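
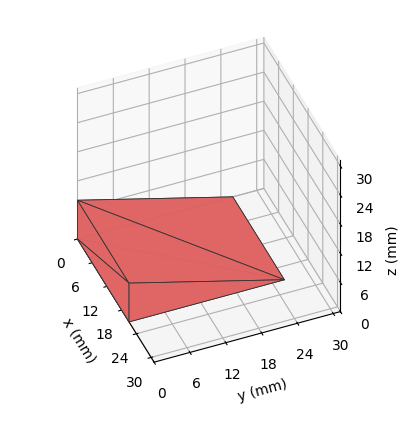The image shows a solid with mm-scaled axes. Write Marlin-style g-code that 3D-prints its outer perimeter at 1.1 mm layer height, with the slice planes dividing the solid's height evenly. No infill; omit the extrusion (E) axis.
Reading the render: the shape is a wedge (ramp): 21 × 26 mm base, rising to 8 mm along the y=0 edge and sloping linearly to z=0 at y=26 (dimensions read to the nearest mm from the axis ticks). For the g-code, the solid's height is divided into equal slices at the stated Δz and each level perimeter traced with G1 moves after a G0 lift.

; perimeter-only toolpath
G21 ; units = mm
G90 ; absolute positioning
G28 ; home
; layer 1
G0 Z1.1
G0 X0.0 Y0.0
G1 X21.0 Y0.0
G1 X21.0 Y22.3
G1 X0.0 Y22.3
G1 X0.0 Y0.0
; layer 2
G0 Z2.3
G0 X0.0 Y0.0
G1 X21.0 Y0.0
G1 X21.0 Y18.6
G1 X0.0 Y18.6
G1 X0.0 Y0.0
; layer 3
G0 Z3.4
G0 X0.0 Y0.0
G1 X21.0 Y0.0
G1 X21.0 Y14.9
G1 X0.0 Y14.9
G1 X0.0 Y0.0
; layer 4
G0 Z4.6
G0 X0.0 Y0.0
G1 X21.0 Y0.0
G1 X21.0 Y11.1
G1 X0.0 Y11.1
G1 X0.0 Y0.0
; layer 5
G0 Z5.7
G0 X0.0 Y0.0
G1 X21.0 Y0.0
G1 X21.0 Y7.4
G1 X0.0 Y7.4
G1 X0.0 Y0.0
; layer 6
G0 Z6.9
G0 X0.0 Y0.0
G1 X21.0 Y0.0
G1 X21.0 Y3.7
G1 X0.0 Y3.7
G1 X0.0 Y0.0
M2 ; end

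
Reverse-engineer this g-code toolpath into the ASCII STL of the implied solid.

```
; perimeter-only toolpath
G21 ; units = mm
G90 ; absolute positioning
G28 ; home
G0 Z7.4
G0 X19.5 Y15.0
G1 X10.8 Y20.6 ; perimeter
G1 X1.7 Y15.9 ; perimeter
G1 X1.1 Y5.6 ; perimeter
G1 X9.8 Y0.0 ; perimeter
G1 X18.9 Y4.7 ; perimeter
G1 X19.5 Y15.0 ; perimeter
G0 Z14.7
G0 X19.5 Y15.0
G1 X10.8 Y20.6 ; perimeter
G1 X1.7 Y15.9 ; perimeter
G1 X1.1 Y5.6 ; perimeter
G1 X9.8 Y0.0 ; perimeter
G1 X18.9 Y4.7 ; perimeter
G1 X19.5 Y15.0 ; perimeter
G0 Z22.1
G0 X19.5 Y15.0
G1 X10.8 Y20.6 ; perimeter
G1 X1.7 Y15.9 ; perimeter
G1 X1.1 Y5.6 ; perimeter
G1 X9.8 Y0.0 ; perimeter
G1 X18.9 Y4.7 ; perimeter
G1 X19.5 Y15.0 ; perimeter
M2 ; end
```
solid part
  facet normal 0.0000 0.0000 -1.0000
    outer loop
      vertex 1.7 15.9 0.0
      vertex 10.8 20.6 0.0
      vertex 19.5 15.0 0.0
    endloop
  endfacet
  facet normal 0.0000 0.0000 -1.0000
    outer loop
      vertex 1.1 5.6 0.0
      vertex 1.7 15.9 0.0
      vertex 19.5 15.0 0.0
    endloop
  endfacet
  facet normal 0.0000 0.0000 -1.0000
    outer loop
      vertex 9.8 0.0 0.0
      vertex 1.1 5.6 0.0
      vertex 19.5 15.0 0.0
    endloop
  endfacet
  facet normal 0.0000 0.0000 -1.0000
    outer loop
      vertex 18.9 4.7 0.0
      vertex 9.8 0.0 0.0
      vertex 19.5 15.0 0.0
    endloop
  endfacet
  facet normal 0.0000 0.0000 1.0000
    outer loop
      vertex 19.5 15.0 22.1
      vertex 10.8 20.6 22.1
      vertex 1.7 15.9 22.1
    endloop
  endfacet
  facet normal 0.0000 0.0000 1.0000
    outer loop
      vertex 19.5 15.0 22.1
      vertex 1.7 15.9 22.1
      vertex 1.1 5.6 22.1
    endloop
  endfacet
  facet normal 0.0000 0.0000 1.0000
    outer loop
      vertex 19.5 15.0 22.1
      vertex 1.1 5.6 22.1
      vertex 9.8 0.0 22.1
    endloop
  endfacet
  facet normal 0.0000 0.0000 1.0000
    outer loop
      vertex 19.5 15.0 22.1
      vertex 9.8 0.0 22.1
      vertex 18.9 4.7 22.1
    endloop
  endfacet
  facet normal 0.5412 0.8409 0.0000
    outer loop
      vertex 19.5 15.0 0.0
      vertex 10.8 20.6 0.0
      vertex 10.8 20.6 22.1
    endloop
  endfacet
  facet normal 0.5412 0.8409 0.0000
    outer loop
      vertex 19.5 15.0 0.0
      vertex 10.8 20.6 22.1
      vertex 19.5 15.0 22.1
    endloop
  endfacet
  facet normal -0.4589 0.8885 0.0000
    outer loop
      vertex 10.8 20.6 0.0
      vertex 1.7 15.9 0.0
      vertex 1.7 15.9 22.1
    endloop
  endfacet
  facet normal -0.4589 0.8885 0.0000
    outer loop
      vertex 10.8 20.6 0.0
      vertex 1.7 15.9 22.1
      vertex 10.8 20.6 22.1
    endloop
  endfacet
  facet normal -0.9983 0.0582 0.0000
    outer loop
      vertex 1.7 15.9 0.0
      vertex 1.1 5.6 0.0
      vertex 1.1 5.6 22.1
    endloop
  endfacet
  facet normal -0.9983 0.0582 0.0000
    outer loop
      vertex 1.7 15.9 0.0
      vertex 1.1 5.6 22.1
      vertex 1.7 15.9 22.1
    endloop
  endfacet
  facet normal -0.5412 -0.8409 0.0000
    outer loop
      vertex 1.1 5.6 0.0
      vertex 9.8 0.0 0.0
      vertex 9.8 0.0 22.1
    endloop
  endfacet
  facet normal -0.5412 -0.8409 0.0000
    outer loop
      vertex 1.1 5.6 0.0
      vertex 9.8 0.0 22.1
      vertex 1.1 5.6 22.1
    endloop
  endfacet
  facet normal 0.4589 -0.8885 0.0000
    outer loop
      vertex 9.8 0.0 0.0
      vertex 18.9 4.7 0.0
      vertex 18.9 4.7 22.1
    endloop
  endfacet
  facet normal 0.4589 -0.8885 0.0000
    outer loop
      vertex 9.8 0.0 0.0
      vertex 18.9 4.7 22.1
      vertex 9.8 0.0 22.1
    endloop
  endfacet
  facet normal 0.9983 -0.0582 0.0000
    outer loop
      vertex 18.9 4.7 0.0
      vertex 19.5 15.0 0.0
      vertex 19.5 15.0 22.1
    endloop
  endfacet
  facet normal 0.9983 -0.0582 0.0000
    outer loop
      vertex 18.9 4.7 0.0
      vertex 19.5 15.0 22.1
      vertex 18.9 4.7 22.1
    endloop
  endfacet
endsolid part

The G0 Z moves step by Δz≈7.4 mm. Every layer's G1 loop is the same polygon, so the solid is a straight extrusion of it from z=0 to z≈22.1. Closing with flat bottom and top caps and triangulating gives 20 facets — a regular 6-sided prism (a cylinder approximated with 6 flat sides), circumscribed radius ≈ 10.3 mm, height ≈ 22.1 mm.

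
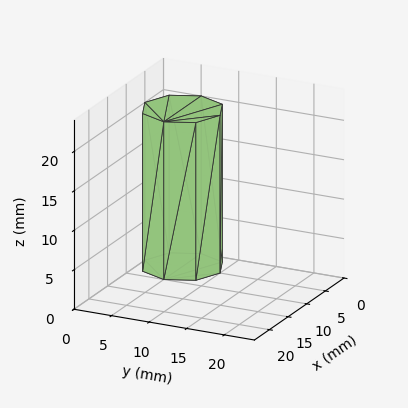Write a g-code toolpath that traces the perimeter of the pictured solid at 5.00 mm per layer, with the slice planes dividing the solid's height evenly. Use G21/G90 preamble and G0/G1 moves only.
Reading the render: the shape is a regular 8-sided prism (a cylinder approximated with 8 flat sides), circumscribed radius ≈ 5 mm, height ≈ 20 mm (dimensions read to the nearest mm from the axis ticks). For the g-code, the solid's height is divided into equal slices at the stated Δz and each level perimeter traced with G1 moves after a G0 lift.

; perimeter-only toolpath
G21 ; units = mm
G90 ; absolute positioning
G28 ; home
; layer 1
G0 Z5.00
G0 X10.00 Y5.00
G1 X8.54 Y8.54
G1 X5.00 Y10.00
G1 X1.46 Y8.54
G1 X0.00 Y5.00
G1 X1.46 Y1.46
G1 X5.00 Y0.00
G1 X8.54 Y1.46
G1 X10.00 Y5.00
; layer 2
G0 Z10.00
G0 X10.00 Y5.00
G1 X8.54 Y8.54
G1 X5.00 Y10.00
G1 X1.46 Y8.54
G1 X0.00 Y5.00
G1 X1.46 Y1.46
G1 X5.00 Y0.00
G1 X8.54 Y1.46
G1 X10.00 Y5.00
; layer 3
G0 Z15.00
G0 X10.00 Y5.00
G1 X8.54 Y8.54
G1 X5.00 Y10.00
G1 X1.46 Y8.54
G1 X0.00 Y5.00
G1 X1.46 Y1.46
G1 X5.00 Y0.00
G1 X8.54 Y1.46
G1 X10.00 Y5.00
; layer 4
G0 Z20.00
G0 X10.00 Y5.00
G1 X8.54 Y8.54
G1 X5.00 Y10.00
G1 X1.46 Y8.54
G1 X0.00 Y5.00
G1 X1.46 Y1.46
G1 X5.00 Y0.00
G1 X8.54 Y1.46
G1 X10.00 Y5.00
M2 ; end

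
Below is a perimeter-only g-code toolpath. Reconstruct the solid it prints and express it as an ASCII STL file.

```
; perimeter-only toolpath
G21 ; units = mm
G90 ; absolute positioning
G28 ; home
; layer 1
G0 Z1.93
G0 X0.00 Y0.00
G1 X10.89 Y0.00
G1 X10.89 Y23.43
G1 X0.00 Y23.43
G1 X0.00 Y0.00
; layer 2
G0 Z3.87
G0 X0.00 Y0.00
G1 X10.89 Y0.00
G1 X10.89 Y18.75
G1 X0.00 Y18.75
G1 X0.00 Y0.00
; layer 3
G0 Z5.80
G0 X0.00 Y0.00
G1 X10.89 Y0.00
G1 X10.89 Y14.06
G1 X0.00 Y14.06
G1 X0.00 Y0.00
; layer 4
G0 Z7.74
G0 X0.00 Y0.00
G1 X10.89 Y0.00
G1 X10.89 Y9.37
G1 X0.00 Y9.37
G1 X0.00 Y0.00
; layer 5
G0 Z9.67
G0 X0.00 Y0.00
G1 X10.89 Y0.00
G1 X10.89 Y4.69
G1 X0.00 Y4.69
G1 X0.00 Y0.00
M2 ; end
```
solid part
  facet normal 0.0000 0.0000 -1.0000
    outer loop
      vertex 10.89 28.12 0.00
      vertex 10.89 0.00 0.00
      vertex 0.00 0.00 0.00
    endloop
  endfacet
  facet normal 0.0000 0.0000 -1.0000
    outer loop
      vertex 0.00 28.12 0.00
      vertex 10.89 28.12 0.00
      vertex 0.00 0.00 0.00
    endloop
  endfacet
  facet normal 0.0000 -1.0000 0.0000
    outer loop
      vertex 0.00 0.00 0.00
      vertex 10.89 0.00 0.00
      vertex 10.89 0.00 11.61
    endloop
  endfacet
  facet normal 0.0000 -1.0000 0.0000
    outer loop
      vertex 0.00 0.00 0.00
      vertex 10.89 0.00 11.61
      vertex 0.00 0.00 11.61
    endloop
  endfacet
  facet normal 0.0000 0.3816 0.9243
    outer loop
      vertex 0.00 0.00 11.61
      vertex 10.89 0.00 11.61
      vertex 10.89 28.12 0.00
    endloop
  endfacet
  facet normal 0.0000 0.3816 0.9243
    outer loop
      vertex 0.00 0.00 11.61
      vertex 10.89 28.12 0.00
      vertex 0.00 28.12 0.00
    endloop
  endfacet
  facet normal -1.0000 0.0000 0.0000
    outer loop
      vertex 0.00 0.00 11.61
      vertex 0.00 28.12 0.00
      vertex 0.00 0.00 0.00
    endloop
  endfacet
  facet normal 1.0000 0.0000 0.0000
    outer loop
      vertex 10.89 0.00 0.00
      vertex 10.89 28.12 0.00
      vertex 10.89 0.00 11.61
    endloop
  endfacet
endsolid part

The G0 Z moves step by Δz≈1.93 mm. The G1 loops shrink linearly with z, so the solid tapers from its base footprint up to z≈11.6. Closing with a flat bottom cap and the tapered top and triangulating gives 8 facets — a wedge (ramp): 10.9 × 28.1 mm base, rising to 11.6 mm along the y=0 edge and sloping linearly to z=0 at y=28.1.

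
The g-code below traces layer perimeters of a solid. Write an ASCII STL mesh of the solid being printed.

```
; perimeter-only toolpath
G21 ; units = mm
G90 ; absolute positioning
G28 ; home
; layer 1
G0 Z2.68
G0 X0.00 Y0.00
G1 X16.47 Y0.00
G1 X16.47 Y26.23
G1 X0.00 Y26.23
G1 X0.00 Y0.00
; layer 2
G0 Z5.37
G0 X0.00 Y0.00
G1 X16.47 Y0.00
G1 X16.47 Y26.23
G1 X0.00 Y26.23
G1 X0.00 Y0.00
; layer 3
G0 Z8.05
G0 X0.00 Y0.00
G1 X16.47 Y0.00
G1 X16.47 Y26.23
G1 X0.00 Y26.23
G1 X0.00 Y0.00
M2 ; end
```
solid part
  facet normal 0.0000 0.0000 -1.0000
    outer loop
      vertex 16.47 26.23 0.00
      vertex 16.47 0.00 0.00
      vertex 0.00 0.00 0.00
    endloop
  endfacet
  facet normal 0.0000 0.0000 -1.0000
    outer loop
      vertex 0.00 26.23 0.00
      vertex 16.47 26.23 0.00
      vertex 0.00 0.00 0.00
    endloop
  endfacet
  facet normal 0.0000 0.0000 1.0000
    outer loop
      vertex 0.00 0.00 8.05
      vertex 16.47 0.00 8.05
      vertex 16.47 26.23 8.05
    endloop
  endfacet
  facet normal 0.0000 0.0000 1.0000
    outer loop
      vertex 0.00 0.00 8.05
      vertex 16.47 26.23 8.05
      vertex 0.00 26.23 8.05
    endloop
  endfacet
  facet normal 0.0000 -1.0000 0.0000
    outer loop
      vertex 0.00 0.00 0.00
      vertex 16.47 0.00 0.00
      vertex 16.47 0.00 8.05
    endloop
  endfacet
  facet normal 0.0000 -1.0000 0.0000
    outer loop
      vertex 0.00 0.00 0.00
      vertex 16.47 0.00 8.05
      vertex 0.00 0.00 8.05
    endloop
  endfacet
  facet normal 0.0000 1.0000 0.0000
    outer loop
      vertex 16.47 26.23 8.05
      vertex 16.47 26.23 0.00
      vertex 0.00 26.23 0.00
    endloop
  endfacet
  facet normal 0.0000 1.0000 0.0000
    outer loop
      vertex 0.00 26.23 8.05
      vertex 16.47 26.23 8.05
      vertex 0.00 26.23 0.00
    endloop
  endfacet
  facet normal -1.0000 0.0000 0.0000
    outer loop
      vertex 0.00 26.23 8.05
      vertex 0.00 26.23 0.00
      vertex 0.00 0.00 0.00
    endloop
  endfacet
  facet normal -1.0000 0.0000 0.0000
    outer loop
      vertex 0.00 0.00 8.05
      vertex 0.00 26.23 8.05
      vertex 0.00 0.00 0.00
    endloop
  endfacet
  facet normal 1.0000 0.0000 0.0000
    outer loop
      vertex 16.47 0.00 0.00
      vertex 16.47 26.23 0.00
      vertex 16.47 26.23 8.05
    endloop
  endfacet
  facet normal 1.0000 0.0000 0.0000
    outer loop
      vertex 16.47 0.00 0.00
      vertex 16.47 26.23 8.05
      vertex 16.47 0.00 8.05
    endloop
  endfacet
endsolid part

The G0 Z moves step by Δz≈2.68 mm. Every layer's G1 loop is the same polygon, so the solid is a straight extrusion of it from z=0 to z≈8.05. Closing with flat bottom and top caps and triangulating gives 12 facets — a rectangular box, roughly 16.5 × 26.2 mm footprint and 8.05 mm tall.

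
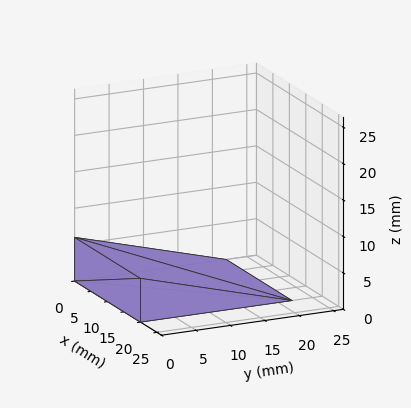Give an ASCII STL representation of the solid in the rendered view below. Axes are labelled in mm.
Reading the render: the shape is a wedge (ramp): 20 × 22 mm base, rising to 6 mm along the y=0 edge and sloping linearly to z=0 at y=22 (dimensions read to the nearest mm from the axis ticks). For the STL, each face is triangulated and given an outward normal.

solid part
  facet normal 0.0000 0.0000 -1.0000
    outer loop
      vertex 20.0 22.0 0.0
      vertex 20.0 0.0 0.0
      vertex 0.0 0.0 0.0
    endloop
  endfacet
  facet normal 0.0000 0.0000 -1.0000
    outer loop
      vertex 0.0 22.0 0.0
      vertex 20.0 22.0 0.0
      vertex 0.0 0.0 0.0
    endloop
  endfacet
  facet normal 0.0000 -1.0000 0.0000
    outer loop
      vertex 0.0 0.0 0.0
      vertex 20.0 0.0 0.0
      vertex 20.0 0.0 6.0
    endloop
  endfacet
  facet normal 0.0000 -1.0000 0.0000
    outer loop
      vertex 0.0 0.0 0.0
      vertex 20.0 0.0 6.0
      vertex 0.0 0.0 6.0
    endloop
  endfacet
  facet normal 0.0000 0.2631 0.9648
    outer loop
      vertex 0.0 0.0 6.0
      vertex 20.0 0.0 6.0
      vertex 20.0 22.0 0.0
    endloop
  endfacet
  facet normal 0.0000 0.2631 0.9648
    outer loop
      vertex 0.0 0.0 6.0
      vertex 20.0 22.0 0.0
      vertex 0.0 22.0 0.0
    endloop
  endfacet
  facet normal -1.0000 0.0000 0.0000
    outer loop
      vertex 0.0 0.0 6.0
      vertex 0.0 22.0 0.0
      vertex 0.0 0.0 0.0
    endloop
  endfacet
  facet normal 1.0000 0.0000 0.0000
    outer loop
      vertex 20.0 0.0 0.0
      vertex 20.0 22.0 0.0
      vertex 20.0 0.0 6.0
    endloop
  endfacet
endsolid part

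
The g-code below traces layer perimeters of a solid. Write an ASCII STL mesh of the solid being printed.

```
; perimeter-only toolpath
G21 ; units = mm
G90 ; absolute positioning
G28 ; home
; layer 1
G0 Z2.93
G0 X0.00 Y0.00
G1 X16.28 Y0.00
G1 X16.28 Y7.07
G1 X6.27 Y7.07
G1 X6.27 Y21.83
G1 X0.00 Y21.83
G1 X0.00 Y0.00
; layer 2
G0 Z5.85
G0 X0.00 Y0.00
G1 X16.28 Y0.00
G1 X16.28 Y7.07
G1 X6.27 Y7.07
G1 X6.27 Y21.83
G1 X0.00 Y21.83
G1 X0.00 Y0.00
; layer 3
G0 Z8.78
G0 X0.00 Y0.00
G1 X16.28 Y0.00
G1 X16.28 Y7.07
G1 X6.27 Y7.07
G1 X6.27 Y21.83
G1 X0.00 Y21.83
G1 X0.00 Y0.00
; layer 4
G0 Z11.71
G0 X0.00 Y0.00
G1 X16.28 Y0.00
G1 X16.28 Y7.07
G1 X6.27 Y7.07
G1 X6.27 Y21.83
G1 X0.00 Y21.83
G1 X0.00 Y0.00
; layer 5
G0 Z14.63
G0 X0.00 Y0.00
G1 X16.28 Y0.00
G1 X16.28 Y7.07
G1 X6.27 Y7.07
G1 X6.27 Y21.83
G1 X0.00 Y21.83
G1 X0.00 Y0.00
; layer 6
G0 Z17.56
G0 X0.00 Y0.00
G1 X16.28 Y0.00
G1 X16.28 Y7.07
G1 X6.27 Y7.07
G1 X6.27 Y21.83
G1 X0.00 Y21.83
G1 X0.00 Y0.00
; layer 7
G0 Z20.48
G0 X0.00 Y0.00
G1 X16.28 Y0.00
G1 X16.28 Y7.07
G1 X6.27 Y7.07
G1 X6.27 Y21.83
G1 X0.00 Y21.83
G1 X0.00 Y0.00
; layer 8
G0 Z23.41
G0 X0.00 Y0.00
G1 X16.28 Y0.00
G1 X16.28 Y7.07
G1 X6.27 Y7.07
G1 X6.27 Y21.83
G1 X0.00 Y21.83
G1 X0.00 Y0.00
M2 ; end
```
solid part
  facet normal 0.0000 0.0000 -1.0000
    outer loop
      vertex 16.28 7.07 0.00
      vertex 16.28 0.00 0.00
      vertex 0.00 0.00 0.00
    endloop
  endfacet
  facet normal 0.0000 0.0000 -1.0000
    outer loop
      vertex 6.27 7.07 0.00
      vertex 16.28 7.07 0.00
      vertex 0.00 0.00 0.00
    endloop
  endfacet
  facet normal 0.0000 0.0000 -1.0000
    outer loop
      vertex 6.27 21.83 0.00
      vertex 6.27 7.07 0.00
      vertex 0.00 0.00 0.00
    endloop
  endfacet
  facet normal 0.0000 0.0000 -1.0000
    outer loop
      vertex 0.00 21.83 0.00
      vertex 6.27 21.83 0.00
      vertex 0.00 0.00 0.00
    endloop
  endfacet
  facet normal 0.0000 0.0000 1.0000
    outer loop
      vertex 0.00 0.00 23.41
      vertex 16.28 0.00 23.41
      vertex 16.28 7.07 23.41
    endloop
  endfacet
  facet normal 0.0000 0.0000 1.0000
    outer loop
      vertex 0.00 0.00 23.41
      vertex 16.28 7.07 23.41
      vertex 6.27 7.07 23.41
    endloop
  endfacet
  facet normal 0.0000 0.0000 1.0000
    outer loop
      vertex 0.00 0.00 23.41
      vertex 6.27 7.07 23.41
      vertex 6.27 21.83 23.41
    endloop
  endfacet
  facet normal 0.0000 0.0000 1.0000
    outer loop
      vertex 0.00 0.00 23.41
      vertex 6.27 21.83 23.41
      vertex 0.00 21.83 23.41
    endloop
  endfacet
  facet normal 0.0000 -1.0000 0.0000
    outer loop
      vertex 0.00 0.00 0.00
      vertex 16.28 0.00 0.00
      vertex 16.28 0.00 23.41
    endloop
  endfacet
  facet normal 0.0000 -1.0000 0.0000
    outer loop
      vertex 0.00 0.00 0.00
      vertex 16.28 0.00 23.41
      vertex 0.00 0.00 23.41
    endloop
  endfacet
  facet normal 1.0000 0.0000 0.0000
    outer loop
      vertex 16.28 0.00 0.00
      vertex 16.28 7.07 0.00
      vertex 16.28 7.07 23.41
    endloop
  endfacet
  facet normal 1.0000 0.0000 0.0000
    outer loop
      vertex 16.28 0.00 0.00
      vertex 16.28 7.07 23.41
      vertex 16.28 0.00 23.41
    endloop
  endfacet
  facet normal 0.0000 1.0000 0.0000
    outer loop
      vertex 16.28 7.07 0.00
      vertex 6.27 7.07 0.00
      vertex 6.27 7.07 23.41
    endloop
  endfacet
  facet normal 0.0000 1.0000 0.0000
    outer loop
      vertex 16.28 7.07 0.00
      vertex 6.27 7.07 23.41
      vertex 16.28 7.07 23.41
    endloop
  endfacet
  facet normal 1.0000 0.0000 0.0000
    outer loop
      vertex 6.27 7.07 0.00
      vertex 6.27 21.83 0.00
      vertex 6.27 21.83 23.41
    endloop
  endfacet
  facet normal 1.0000 0.0000 0.0000
    outer loop
      vertex 6.27 7.07 0.00
      vertex 6.27 21.83 23.41
      vertex 6.27 7.07 23.41
    endloop
  endfacet
  facet normal 0.0000 1.0000 0.0000
    outer loop
      vertex 6.27 21.83 0.00
      vertex 0.00 21.83 0.00
      vertex 0.00 21.83 23.41
    endloop
  endfacet
  facet normal 0.0000 1.0000 0.0000
    outer loop
      vertex 6.27 21.83 0.00
      vertex 0.00 21.83 23.41
      vertex 6.27 21.83 23.41
    endloop
  endfacet
  facet normal -1.0000 0.0000 0.0000
    outer loop
      vertex 0.00 21.83 0.00
      vertex 0.00 0.00 0.00
      vertex 0.00 0.00 23.41
    endloop
  endfacet
  facet normal -1.0000 0.0000 0.0000
    outer loop
      vertex 0.00 21.83 0.00
      vertex 0.00 0.00 23.41
      vertex 0.00 21.83 23.41
    endloop
  endfacet
endsolid part

The G0 Z moves step by Δz≈2.93 mm. Every layer's G1 loop is the same polygon, so the solid is a straight extrusion of it from z=0 to z≈23.4. Closing with flat bottom and top caps and triangulating gives 20 facets — an L-shaped prism: outer 16.3 × 21.8 mm, arm thicknesses ≈ 7.07 mm (horizontal) and 6.27 mm (vertical), extruded 23.4 mm in z.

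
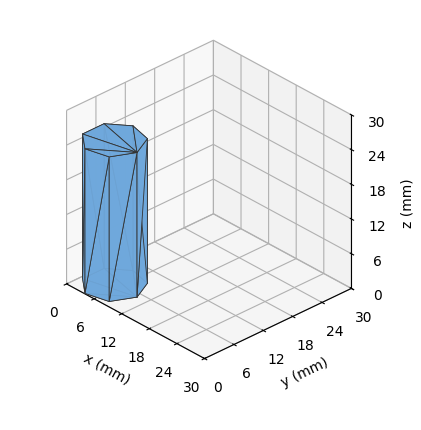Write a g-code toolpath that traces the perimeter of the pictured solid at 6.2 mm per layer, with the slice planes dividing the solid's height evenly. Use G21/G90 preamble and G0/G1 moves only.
Reading the render: the shape is a regular 7-sided prism (a cylinder approximated with 7 flat sides), circumscribed radius ≈ 5 mm, height ≈ 25 mm (dimensions read to the nearest mm from the axis ticks). For the g-code, the solid's height is divided into equal slices at the stated Δz and each level perimeter traced with G1 moves after a G0 lift.

; perimeter-only toolpath
G21 ; units = mm
G90 ; absolute positioning
G28 ; home
; layer 1
G0 Z6.2
G0 X10.0 Y5.0
G1 X8.1 Y8.9
G1 X3.9 Y9.9
G1 X0.5 Y7.2
G1 X0.5 Y2.8
G1 X3.9 Y0.1
G1 X8.1 Y1.1
G1 X10.0 Y5.0
; layer 2
G0 Z12.5
G0 X10.0 Y5.0
G1 X8.1 Y8.9
G1 X3.9 Y9.9
G1 X0.5 Y7.2
G1 X0.5 Y2.8
G1 X3.9 Y0.1
G1 X8.1 Y1.1
G1 X10.0 Y5.0
; layer 3
G0 Z18.8
G0 X10.0 Y5.0
G1 X8.1 Y8.9
G1 X3.9 Y9.9
G1 X0.5 Y7.2
G1 X0.5 Y2.8
G1 X3.9 Y0.1
G1 X8.1 Y1.1
G1 X10.0 Y5.0
; layer 4
G0 Z25.0
G0 X10.0 Y5.0
G1 X8.1 Y8.9
G1 X3.9 Y9.9
G1 X0.5 Y7.2
G1 X0.5 Y2.8
G1 X3.9 Y0.1
G1 X8.1 Y1.1
G1 X10.0 Y5.0
M2 ; end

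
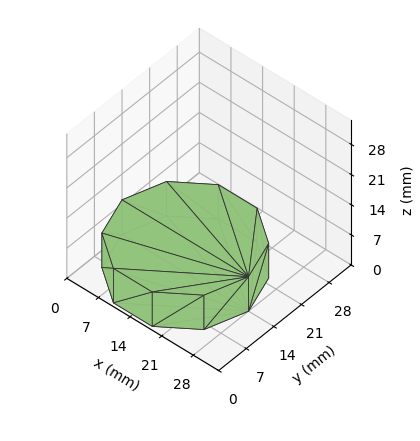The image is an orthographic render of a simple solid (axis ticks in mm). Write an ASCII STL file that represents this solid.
Reading the render: the shape is a regular 10-sided prism (a cylinder approximated with 10 flat sides), circumscribed radius ≈ 14 mm, height ≈ 8 mm (dimensions read to the nearest mm from the axis ticks). For the STL, each face is triangulated and given an outward normal.

solid part
  facet normal 0.0000 0.0000 -1.0000
    outer loop
      vertex 18.3 27.3 0.0
      vertex 25.3 22.2 0.0
      vertex 28.0 14.0 0.0
    endloop
  endfacet
  facet normal 0.0000 0.0000 -1.0000
    outer loop
      vertex 9.7 27.3 0.0
      vertex 18.3 27.3 0.0
      vertex 28.0 14.0 0.0
    endloop
  endfacet
  facet normal 0.0000 0.0000 -1.0000
    outer loop
      vertex 2.7 22.2 0.0
      vertex 9.7 27.3 0.0
      vertex 28.0 14.0 0.0
    endloop
  endfacet
  facet normal 0.0000 0.0000 -1.0000
    outer loop
      vertex 0.0 14.0 0.0
      vertex 2.7 22.2 0.0
      vertex 28.0 14.0 0.0
    endloop
  endfacet
  facet normal 0.0000 0.0000 -1.0000
    outer loop
      vertex 2.7 5.8 0.0
      vertex 0.0 14.0 0.0
      vertex 28.0 14.0 0.0
    endloop
  endfacet
  facet normal 0.0000 0.0000 -1.0000
    outer loop
      vertex 9.7 0.7 0.0
      vertex 2.7 5.8 0.0
      vertex 28.0 14.0 0.0
    endloop
  endfacet
  facet normal 0.0000 0.0000 -1.0000
    outer loop
      vertex 18.3 0.7 0.0
      vertex 9.7 0.7 0.0
      vertex 28.0 14.0 0.0
    endloop
  endfacet
  facet normal 0.0000 0.0000 -1.0000
    outer loop
      vertex 25.3 5.8 0.0
      vertex 18.3 0.7 0.0
      vertex 28.0 14.0 0.0
    endloop
  endfacet
  facet normal 0.0000 0.0000 1.0000
    outer loop
      vertex 28.0 14.0 8.0
      vertex 25.3 22.2 8.0
      vertex 18.3 27.3 8.0
    endloop
  endfacet
  facet normal 0.0000 0.0000 1.0000
    outer loop
      vertex 28.0 14.0 8.0
      vertex 18.3 27.3 8.0
      vertex 9.7 27.3 8.0
    endloop
  endfacet
  facet normal 0.0000 0.0000 1.0000
    outer loop
      vertex 28.0 14.0 8.0
      vertex 9.7 27.3 8.0
      vertex 2.7 22.2 8.0
    endloop
  endfacet
  facet normal 0.0000 0.0000 1.0000
    outer loop
      vertex 28.0 14.0 8.0
      vertex 2.7 22.2 8.0
      vertex 0.0 14.0 8.0
    endloop
  endfacet
  facet normal 0.0000 0.0000 1.0000
    outer loop
      vertex 28.0 14.0 8.0
      vertex 0.0 14.0 8.0
      vertex 2.7 5.8 8.0
    endloop
  endfacet
  facet normal 0.0000 0.0000 1.0000
    outer loop
      vertex 28.0 14.0 8.0
      vertex 2.7 5.8 8.0
      vertex 9.7 0.7 8.0
    endloop
  endfacet
  facet normal 0.0000 0.0000 1.0000
    outer loop
      vertex 28.0 14.0 8.0
      vertex 9.7 0.7 8.0
      vertex 18.3 0.7 8.0
    endloop
  endfacet
  facet normal 0.0000 0.0000 1.0000
    outer loop
      vertex 28.0 14.0 8.0
      vertex 18.3 0.7 8.0
      vertex 25.3 5.8 8.0
    endloop
  endfacet
  facet normal 0.9498 0.3128 0.0000
    outer loop
      vertex 28.0 14.0 0.0
      vertex 25.3 22.2 0.0
      vertex 25.3 22.2 8.0
    endloop
  endfacet
  facet normal 0.9498 0.3128 0.0000
    outer loop
      vertex 28.0 14.0 0.0
      vertex 25.3 22.2 8.0
      vertex 28.0 14.0 8.0
    endloop
  endfacet
  facet normal 0.5889 0.8082 0.0000
    outer loop
      vertex 25.3 22.2 0.0
      vertex 18.3 27.3 0.0
      vertex 18.3 27.3 8.0
    endloop
  endfacet
  facet normal 0.5889 0.8082 0.0000
    outer loop
      vertex 25.3 22.2 0.0
      vertex 18.3 27.3 8.0
      vertex 25.3 22.2 8.0
    endloop
  endfacet
  facet normal 0.0000 1.0000 0.0000
    outer loop
      vertex 18.3 27.3 0.0
      vertex 9.7 27.3 0.0
      vertex 9.7 27.3 8.0
    endloop
  endfacet
  facet normal 0.0000 1.0000 0.0000
    outer loop
      vertex 18.3 27.3 0.0
      vertex 9.7 27.3 8.0
      vertex 18.3 27.3 8.0
    endloop
  endfacet
  facet normal -0.5889 0.8082 0.0000
    outer loop
      vertex 9.7 27.3 0.0
      vertex 2.7 22.2 0.0
      vertex 2.7 22.2 8.0
    endloop
  endfacet
  facet normal -0.5889 0.8082 0.0000
    outer loop
      vertex 9.7 27.3 0.0
      vertex 2.7 22.2 8.0
      vertex 9.7 27.3 8.0
    endloop
  endfacet
  facet normal -0.9498 0.3128 0.0000
    outer loop
      vertex 2.7 22.2 0.0
      vertex 0.0 14.0 0.0
      vertex 0.0 14.0 8.0
    endloop
  endfacet
  facet normal -0.9498 0.3128 0.0000
    outer loop
      vertex 2.7 22.2 0.0
      vertex 0.0 14.0 8.0
      vertex 2.7 22.2 8.0
    endloop
  endfacet
  facet normal -0.9498 -0.3128 0.0000
    outer loop
      vertex 0.0 14.0 0.0
      vertex 2.7 5.8 0.0
      vertex 2.7 5.8 8.0
    endloop
  endfacet
  facet normal -0.9498 -0.3128 0.0000
    outer loop
      vertex 0.0 14.0 0.0
      vertex 2.7 5.8 8.0
      vertex 0.0 14.0 8.0
    endloop
  endfacet
  facet normal -0.5889 -0.8082 0.0000
    outer loop
      vertex 2.7 5.8 0.0
      vertex 9.7 0.7 0.0
      vertex 9.7 0.7 8.0
    endloop
  endfacet
  facet normal -0.5889 -0.8082 0.0000
    outer loop
      vertex 2.7 5.8 0.0
      vertex 9.7 0.7 8.0
      vertex 2.7 5.8 8.0
    endloop
  endfacet
  facet normal 0.0000 -1.0000 0.0000
    outer loop
      vertex 9.7 0.7 0.0
      vertex 18.3 0.7 0.0
      vertex 18.3 0.7 8.0
    endloop
  endfacet
  facet normal 0.0000 -1.0000 0.0000
    outer loop
      vertex 9.7 0.7 0.0
      vertex 18.3 0.7 8.0
      vertex 9.7 0.7 8.0
    endloop
  endfacet
  facet normal 0.5889 -0.8082 0.0000
    outer loop
      vertex 18.3 0.7 0.0
      vertex 25.3 5.8 0.0
      vertex 25.3 5.8 8.0
    endloop
  endfacet
  facet normal 0.5889 -0.8082 0.0000
    outer loop
      vertex 18.3 0.7 0.0
      vertex 25.3 5.8 8.0
      vertex 18.3 0.7 8.0
    endloop
  endfacet
  facet normal 0.9498 -0.3128 0.0000
    outer loop
      vertex 25.3 5.8 0.0
      vertex 28.0 14.0 0.0
      vertex 28.0 14.0 8.0
    endloop
  endfacet
  facet normal 0.9498 -0.3128 0.0000
    outer loop
      vertex 25.3 5.8 0.0
      vertex 28.0 14.0 8.0
      vertex 25.3 5.8 8.0
    endloop
  endfacet
endsolid part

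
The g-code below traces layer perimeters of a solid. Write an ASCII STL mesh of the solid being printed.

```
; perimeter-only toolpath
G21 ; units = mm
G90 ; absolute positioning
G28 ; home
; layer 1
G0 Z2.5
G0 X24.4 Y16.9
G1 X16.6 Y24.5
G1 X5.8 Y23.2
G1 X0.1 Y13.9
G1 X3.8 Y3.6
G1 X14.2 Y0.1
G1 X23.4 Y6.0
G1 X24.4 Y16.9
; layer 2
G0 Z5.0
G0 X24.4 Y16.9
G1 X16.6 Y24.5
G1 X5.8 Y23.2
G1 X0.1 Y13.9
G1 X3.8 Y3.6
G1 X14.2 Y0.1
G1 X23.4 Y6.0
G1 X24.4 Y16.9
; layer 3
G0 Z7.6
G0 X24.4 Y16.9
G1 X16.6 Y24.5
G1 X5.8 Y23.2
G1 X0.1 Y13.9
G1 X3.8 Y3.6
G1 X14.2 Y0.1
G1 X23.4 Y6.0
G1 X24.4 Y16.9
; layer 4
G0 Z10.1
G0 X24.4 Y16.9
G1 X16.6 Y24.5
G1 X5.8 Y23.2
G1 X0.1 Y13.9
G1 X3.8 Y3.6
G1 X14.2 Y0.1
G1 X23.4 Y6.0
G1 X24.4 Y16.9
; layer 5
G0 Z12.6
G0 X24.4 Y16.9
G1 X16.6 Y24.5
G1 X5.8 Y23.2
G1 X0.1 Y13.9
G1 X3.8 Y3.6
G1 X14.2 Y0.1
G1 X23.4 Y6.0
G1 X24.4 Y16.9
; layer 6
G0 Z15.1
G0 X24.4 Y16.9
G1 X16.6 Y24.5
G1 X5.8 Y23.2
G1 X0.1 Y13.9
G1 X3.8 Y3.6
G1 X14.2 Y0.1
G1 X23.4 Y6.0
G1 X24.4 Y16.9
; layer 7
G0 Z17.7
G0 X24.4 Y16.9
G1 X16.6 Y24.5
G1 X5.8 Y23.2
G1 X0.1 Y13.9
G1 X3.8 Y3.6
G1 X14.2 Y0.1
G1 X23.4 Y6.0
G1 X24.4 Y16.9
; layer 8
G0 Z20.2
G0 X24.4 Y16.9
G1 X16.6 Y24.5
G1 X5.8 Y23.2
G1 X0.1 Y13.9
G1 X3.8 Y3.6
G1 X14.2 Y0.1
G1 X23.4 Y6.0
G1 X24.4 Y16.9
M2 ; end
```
solid part
  facet normal 0.0000 0.0000 -1.0000
    outer loop
      vertex 5.8 23.2 0.0
      vertex 16.6 24.5 0.0
      vertex 24.4 16.9 0.0
    endloop
  endfacet
  facet normal 0.0000 0.0000 -1.0000
    outer loop
      vertex 0.1 13.9 0.0
      vertex 5.8 23.2 0.0
      vertex 24.4 16.9 0.0
    endloop
  endfacet
  facet normal 0.0000 0.0000 -1.0000
    outer loop
      vertex 3.8 3.6 0.0
      vertex 0.1 13.9 0.0
      vertex 24.4 16.9 0.0
    endloop
  endfacet
  facet normal 0.0000 0.0000 -1.0000
    outer loop
      vertex 14.2 0.1 0.0
      vertex 3.8 3.6 0.0
      vertex 24.4 16.9 0.0
    endloop
  endfacet
  facet normal 0.0000 0.0000 -1.0000
    outer loop
      vertex 23.4 6.0 0.0
      vertex 14.2 0.1 0.0
      vertex 24.4 16.9 0.0
    endloop
  endfacet
  facet normal 0.0000 0.0000 1.0000
    outer loop
      vertex 24.4 16.9 20.2
      vertex 16.6 24.5 20.2
      vertex 5.8 23.2 20.2
    endloop
  endfacet
  facet normal 0.0000 0.0000 1.0000
    outer loop
      vertex 24.4 16.9 20.2
      vertex 5.8 23.2 20.2
      vertex 0.1 13.9 20.2
    endloop
  endfacet
  facet normal 0.0000 0.0000 1.0000
    outer loop
      vertex 24.4 16.9 20.2
      vertex 0.1 13.9 20.2
      vertex 3.8 3.6 20.2
    endloop
  endfacet
  facet normal 0.0000 0.0000 1.0000
    outer loop
      vertex 24.4 16.9 20.2
      vertex 3.8 3.6 20.2
      vertex 14.2 0.1 20.2
    endloop
  endfacet
  facet normal 0.0000 0.0000 1.0000
    outer loop
      vertex 24.4 16.9 20.2
      vertex 14.2 0.1 20.2
      vertex 23.4 6.0 20.2
    endloop
  endfacet
  facet normal 0.6979 0.7162 0.0000
    outer loop
      vertex 24.4 16.9 0.0
      vertex 16.6 24.5 0.0
      vertex 16.6 24.5 20.2
    endloop
  endfacet
  facet normal 0.6979 0.7162 0.0000
    outer loop
      vertex 24.4 16.9 0.0
      vertex 16.6 24.5 20.2
      vertex 24.4 16.9 20.2
    endloop
  endfacet
  facet normal -0.1195 0.9928 0.0000
    outer loop
      vertex 16.6 24.5 0.0
      vertex 5.8 23.2 0.0
      vertex 5.8 23.2 20.2
    endloop
  endfacet
  facet normal -0.1195 0.9928 0.0000
    outer loop
      vertex 16.6 24.5 0.0
      vertex 5.8 23.2 20.2
      vertex 16.6 24.5 20.2
    endloop
  endfacet
  facet normal -0.8526 0.5226 0.0000
    outer loop
      vertex 5.8 23.2 0.0
      vertex 0.1 13.9 0.0
      vertex 0.1 13.9 20.2
    endloop
  endfacet
  facet normal -0.8526 0.5226 0.0000
    outer loop
      vertex 5.8 23.2 0.0
      vertex 0.1 13.9 20.2
      vertex 5.8 23.2 20.2
    endloop
  endfacet
  facet normal -0.9411 -0.3381 0.0000
    outer loop
      vertex 0.1 13.9 0.0
      vertex 3.8 3.6 0.0
      vertex 3.8 3.6 20.2
    endloop
  endfacet
  facet normal -0.9411 -0.3381 0.0000
    outer loop
      vertex 0.1 13.9 0.0
      vertex 3.8 3.6 20.2
      vertex 0.1 13.9 20.2
    endloop
  endfacet
  facet normal -0.3190 -0.9478 0.0000
    outer loop
      vertex 3.8 3.6 0.0
      vertex 14.2 0.1 0.0
      vertex 14.2 0.1 20.2
    endloop
  endfacet
  facet normal -0.3190 -0.9478 0.0000
    outer loop
      vertex 3.8 3.6 0.0
      vertex 14.2 0.1 20.2
      vertex 3.8 3.6 20.2
    endloop
  endfacet
  facet normal 0.5398 -0.8418 0.0000
    outer loop
      vertex 14.2 0.1 0.0
      vertex 23.4 6.0 0.0
      vertex 23.4 6.0 20.2
    endloop
  endfacet
  facet normal 0.5398 -0.8418 0.0000
    outer loop
      vertex 14.2 0.1 0.0
      vertex 23.4 6.0 20.2
      vertex 14.2 0.1 20.2
    endloop
  endfacet
  facet normal 0.9958 -0.0914 0.0000
    outer loop
      vertex 23.4 6.0 0.0
      vertex 24.4 16.9 0.0
      vertex 24.4 16.9 20.2
    endloop
  endfacet
  facet normal 0.9958 -0.0914 0.0000
    outer loop
      vertex 23.4 6.0 0.0
      vertex 24.4 16.9 20.2
      vertex 23.4 6.0 20.2
    endloop
  endfacet
endsolid part

The G0 Z moves step by Δz≈2.5 mm. Every layer's G1 loop is the same polygon, so the solid is a straight extrusion of it from z=0 to z≈20.2. Closing with flat bottom and top caps and triangulating gives 24 facets — a regular 7-sided prism (a cylinder approximated with 7 flat sides), circumscribed radius ≈ 12.6 mm, height ≈ 20.2 mm.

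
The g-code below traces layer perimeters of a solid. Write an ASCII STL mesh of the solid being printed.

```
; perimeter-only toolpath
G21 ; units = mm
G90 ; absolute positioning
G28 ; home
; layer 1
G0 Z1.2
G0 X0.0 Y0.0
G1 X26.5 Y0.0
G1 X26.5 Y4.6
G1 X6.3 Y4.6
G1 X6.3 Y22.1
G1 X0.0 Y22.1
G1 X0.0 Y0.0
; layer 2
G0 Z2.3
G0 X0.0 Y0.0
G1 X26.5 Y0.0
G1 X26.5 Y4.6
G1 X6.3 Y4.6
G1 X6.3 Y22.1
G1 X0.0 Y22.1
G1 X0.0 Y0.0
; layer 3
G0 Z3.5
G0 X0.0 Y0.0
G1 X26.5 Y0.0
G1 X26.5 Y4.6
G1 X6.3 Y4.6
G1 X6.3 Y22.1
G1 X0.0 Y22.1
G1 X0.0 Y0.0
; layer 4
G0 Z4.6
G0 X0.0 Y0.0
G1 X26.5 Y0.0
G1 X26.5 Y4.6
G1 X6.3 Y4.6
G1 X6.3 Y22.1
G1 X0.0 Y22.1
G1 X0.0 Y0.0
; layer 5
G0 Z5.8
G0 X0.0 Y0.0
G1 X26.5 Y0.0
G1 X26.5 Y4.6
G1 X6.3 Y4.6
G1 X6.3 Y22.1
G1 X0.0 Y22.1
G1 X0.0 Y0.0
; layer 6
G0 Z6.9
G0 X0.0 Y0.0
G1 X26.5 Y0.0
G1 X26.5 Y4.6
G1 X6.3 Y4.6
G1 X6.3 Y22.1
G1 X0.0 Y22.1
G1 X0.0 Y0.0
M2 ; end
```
solid part
  facet normal 0.0000 0.0000 -1.0000
    outer loop
      vertex 26.5 4.6 0.0
      vertex 26.5 0.0 0.0
      vertex 0.0 0.0 0.0
    endloop
  endfacet
  facet normal 0.0000 0.0000 -1.0000
    outer loop
      vertex 6.3 4.6 0.0
      vertex 26.5 4.6 0.0
      vertex 0.0 0.0 0.0
    endloop
  endfacet
  facet normal 0.0000 0.0000 -1.0000
    outer loop
      vertex 6.3 22.1 0.0
      vertex 6.3 4.6 0.0
      vertex 0.0 0.0 0.0
    endloop
  endfacet
  facet normal 0.0000 0.0000 -1.0000
    outer loop
      vertex 0.0 22.1 0.0
      vertex 6.3 22.1 0.0
      vertex 0.0 0.0 0.0
    endloop
  endfacet
  facet normal 0.0000 0.0000 1.0000
    outer loop
      vertex 0.0 0.0 6.9
      vertex 26.5 0.0 6.9
      vertex 26.5 4.6 6.9
    endloop
  endfacet
  facet normal 0.0000 0.0000 1.0000
    outer loop
      vertex 0.0 0.0 6.9
      vertex 26.5 4.6 6.9
      vertex 6.3 4.6 6.9
    endloop
  endfacet
  facet normal 0.0000 0.0000 1.0000
    outer loop
      vertex 0.0 0.0 6.9
      vertex 6.3 4.6 6.9
      vertex 6.3 22.1 6.9
    endloop
  endfacet
  facet normal 0.0000 0.0000 1.0000
    outer loop
      vertex 0.0 0.0 6.9
      vertex 6.3 22.1 6.9
      vertex 0.0 22.1 6.9
    endloop
  endfacet
  facet normal 0.0000 -1.0000 0.0000
    outer loop
      vertex 0.0 0.0 0.0
      vertex 26.5 0.0 0.0
      vertex 26.5 0.0 6.9
    endloop
  endfacet
  facet normal 0.0000 -1.0000 0.0000
    outer loop
      vertex 0.0 0.0 0.0
      vertex 26.5 0.0 6.9
      vertex 0.0 0.0 6.9
    endloop
  endfacet
  facet normal 1.0000 0.0000 0.0000
    outer loop
      vertex 26.5 0.0 0.0
      vertex 26.5 4.6 0.0
      vertex 26.5 4.6 6.9
    endloop
  endfacet
  facet normal 1.0000 0.0000 0.0000
    outer loop
      vertex 26.5 0.0 0.0
      vertex 26.5 4.6 6.9
      vertex 26.5 0.0 6.9
    endloop
  endfacet
  facet normal 0.0000 1.0000 0.0000
    outer loop
      vertex 26.5 4.6 0.0
      vertex 6.3 4.6 0.0
      vertex 6.3 4.6 6.9
    endloop
  endfacet
  facet normal 0.0000 1.0000 0.0000
    outer loop
      vertex 26.5 4.6 0.0
      vertex 6.3 4.6 6.9
      vertex 26.5 4.6 6.9
    endloop
  endfacet
  facet normal 1.0000 0.0000 0.0000
    outer loop
      vertex 6.3 4.6 0.0
      vertex 6.3 22.1 0.0
      vertex 6.3 22.1 6.9
    endloop
  endfacet
  facet normal 1.0000 0.0000 0.0000
    outer loop
      vertex 6.3 4.6 0.0
      vertex 6.3 22.1 6.9
      vertex 6.3 4.6 6.9
    endloop
  endfacet
  facet normal 0.0000 1.0000 0.0000
    outer loop
      vertex 6.3 22.1 0.0
      vertex 0.0 22.1 0.0
      vertex 0.0 22.1 6.9
    endloop
  endfacet
  facet normal 0.0000 1.0000 0.0000
    outer loop
      vertex 6.3 22.1 0.0
      vertex 0.0 22.1 6.9
      vertex 6.3 22.1 6.9
    endloop
  endfacet
  facet normal -1.0000 0.0000 0.0000
    outer loop
      vertex 0.0 22.1 0.0
      vertex 0.0 0.0 0.0
      vertex 0.0 0.0 6.9
    endloop
  endfacet
  facet normal -1.0000 0.0000 0.0000
    outer loop
      vertex 0.0 22.1 0.0
      vertex 0.0 0.0 6.9
      vertex 0.0 22.1 6.9
    endloop
  endfacet
endsolid part

The G0 Z moves step by Δz≈1.2 mm. Every layer's G1 loop is the same polygon, so the solid is a straight extrusion of it from z=0 to z≈6.9. Closing with flat bottom and top caps and triangulating gives 20 facets — an L-shaped prism: outer 26.5 × 22.1 mm, arm thicknesses ≈ 4.6 mm (horizontal) and 6.3 mm (vertical), extruded 6.9 mm in z.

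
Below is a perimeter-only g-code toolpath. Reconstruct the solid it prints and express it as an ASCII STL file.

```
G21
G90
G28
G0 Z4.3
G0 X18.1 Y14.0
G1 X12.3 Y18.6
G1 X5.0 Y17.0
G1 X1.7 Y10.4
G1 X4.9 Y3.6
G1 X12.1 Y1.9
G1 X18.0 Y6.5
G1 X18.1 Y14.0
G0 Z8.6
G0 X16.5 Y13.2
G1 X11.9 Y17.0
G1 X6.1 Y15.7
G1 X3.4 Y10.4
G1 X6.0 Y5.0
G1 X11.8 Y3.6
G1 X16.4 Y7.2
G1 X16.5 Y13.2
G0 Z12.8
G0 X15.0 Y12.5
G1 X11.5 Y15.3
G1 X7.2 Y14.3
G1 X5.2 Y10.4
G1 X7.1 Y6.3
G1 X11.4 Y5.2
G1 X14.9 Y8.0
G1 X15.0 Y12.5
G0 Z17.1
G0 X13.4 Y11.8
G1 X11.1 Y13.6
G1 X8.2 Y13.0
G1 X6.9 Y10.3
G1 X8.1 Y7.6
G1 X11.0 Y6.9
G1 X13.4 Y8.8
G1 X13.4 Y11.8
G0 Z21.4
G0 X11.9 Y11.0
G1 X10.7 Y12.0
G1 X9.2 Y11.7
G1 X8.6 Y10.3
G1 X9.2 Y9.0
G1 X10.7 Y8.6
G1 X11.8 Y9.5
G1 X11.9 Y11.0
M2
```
solid part
  facet normal 0.0000 0.0000 -1.0000
    outer loop
      vertex 4.0 18.4 0.0
      vertex 12.7 20.3 0.0
      vertex 19.6 14.7 0.0
    endloop
  endfacet
  facet normal 0.0000 0.0000 -1.0000
    outer loop
      vertex 0.0 10.4 0.0
      vertex 4.0 18.4 0.0
      vertex 19.6 14.7 0.0
    endloop
  endfacet
  facet normal 0.0000 0.0000 -1.0000
    outer loop
      vertex 3.8 2.3 0.0
      vertex 0.0 10.4 0.0
      vertex 19.6 14.7 0.0
    endloop
  endfacet
  facet normal 0.0000 0.0000 -1.0000
    outer loop
      vertex 12.5 0.2 0.0
      vertex 3.8 2.3 0.0
      vertex 19.6 14.7 0.0
    endloop
  endfacet
  facet normal 0.0000 0.0000 -1.0000
    outer loop
      vertex 19.5 5.7 0.0
      vertex 12.5 0.2 0.0
      vertex 19.6 14.7 0.0
    endloop
  endfacet
  facet normal 0.5927 0.7303 0.3395
    outer loop
      vertex 19.6 14.7 0.0
      vertex 12.7 20.3 0.0
      vertex 10.3 10.3 25.7
    endloop
  endfacet
  facet normal -0.2007 0.9192 0.3389
    outer loop
      vertex 12.7 20.3 0.0
      vertex 4.0 18.4 0.0
      vertex 10.3 10.3 25.7
    endloop
  endfacet
  facet normal -0.8415 0.4207 0.3389
    outer loop
      vertex 4.0 18.4 0.0
      vertex 0.0 10.4 0.0
      vertex 10.3 10.3 25.7
    endloop
  endfacet
  facet normal -0.8515 -0.3995 0.3397
    outer loop
      vertex 0.0 10.4 0.0
      vertex 3.8 2.3 0.0
      vertex 10.3 10.3 25.7
    endloop
  endfacet
  facet normal -0.2206 -0.9141 0.3403
    outer loop
      vertex 3.8 2.3 0.0
      vertex 12.5 0.2 0.0
      vertex 10.3 10.3 25.7
    endloop
  endfacet
  facet normal 0.5809 -0.7394 0.3403
    outer loop
      vertex 12.5 0.2 0.0
      vertex 19.5 5.7 0.0
      vertex 10.3 10.3 25.7
    endloop
  endfacet
  facet normal 0.9408 -0.0105 0.3387
    outer loop
      vertex 19.5 5.7 0.0
      vertex 19.6 14.7 0.0
      vertex 10.3 10.3 25.7
    endloop
  endfacet
endsolid part

The G0 Z moves step by Δz≈4.3 mm. The G1 loops shrink linearly with z, so the solid tapers from its base footprint up to z≈25.7. Closing with a flat bottom cap and the tapered top and triangulating gives 12 facets — a regular 7-sided pyramid, base circumscribed radius ≈ 10.3 mm, apex at z ≈ 25.7 mm.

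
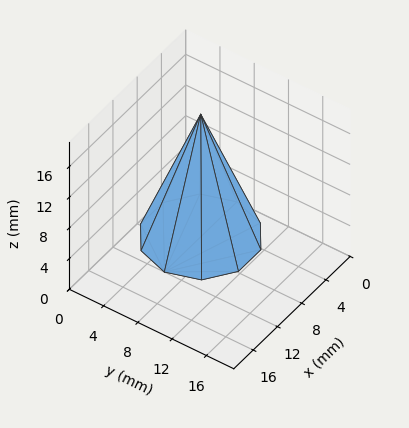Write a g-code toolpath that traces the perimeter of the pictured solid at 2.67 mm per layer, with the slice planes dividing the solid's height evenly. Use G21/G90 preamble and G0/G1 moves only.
Reading the render: the shape is a regular 10-sided pyramid, base circumscribed radius ≈ 6 mm, apex at z ≈ 16 mm (dimensions read to the nearest mm from the axis ticks). For the g-code, the solid's height is divided into equal slices at the stated Δz and each level perimeter traced with G1 moves after a G0 lift.

; perimeter-only toolpath
G21 ; units = mm
G90 ; absolute positioning
G28 ; home
; layer 1
G0 Z2.67
G0 X11.00 Y6.00
G1 X10.04 Y8.94
G1 X7.54 Y10.76
G1 X4.46 Y10.76
G1 X1.96 Y8.94
G1 X1.00 Y6.00
G1 X1.96 Y3.06
G1 X4.46 Y1.24
G1 X7.54 Y1.24
G1 X10.04 Y3.06
G1 X11.00 Y6.00
; layer 2
G0 Z5.33
G0 X10.00 Y6.00
G1 X9.23 Y8.35
G1 X7.23 Y9.81
G1 X4.77 Y9.81
G1 X2.77 Y8.35
G1 X2.00 Y6.00
G1 X2.77 Y3.65
G1 X4.77 Y2.19
G1 X7.23 Y2.19
G1 X9.23 Y3.65
G1 X10.00 Y6.00
; layer 3
G0 Z8.00
G0 X9.00 Y6.00
G1 X8.43 Y7.76
G1 X6.92 Y8.86
G1 X5.08 Y8.86
G1 X3.58 Y7.76
G1 X3.00 Y6.00
G1 X3.58 Y4.24
G1 X5.08 Y3.15
G1 X6.92 Y3.15
G1 X8.43 Y4.24
G1 X9.00 Y6.00
; layer 4
G0 Z10.67
G0 X8.00 Y6.00
G1 X7.62 Y7.18
G1 X6.62 Y7.90
G1 X5.38 Y7.90
G1 X4.38 Y7.18
G1 X4.00 Y6.00
G1 X4.38 Y4.82
G1 X5.38 Y4.10
G1 X6.62 Y4.10
G1 X7.62 Y4.82
G1 X8.00 Y6.00
; layer 5
G0 Z13.33
G0 X7.00 Y6.00
G1 X6.81 Y6.59
G1 X6.31 Y6.95
G1 X5.69 Y6.95
G1 X5.19 Y6.59
G1 X5.00 Y6.00
G1 X5.19 Y5.41
G1 X5.69 Y5.05
G1 X6.31 Y5.05
G1 X6.81 Y5.41
G1 X7.00 Y6.00
M2 ; end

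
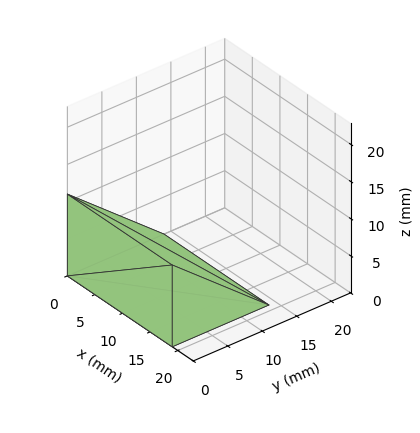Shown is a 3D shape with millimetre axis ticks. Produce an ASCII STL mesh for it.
Reading the render: the shape is a wedge (ramp): 19 × 14 mm base, rising to 11 mm along the y=0 edge and sloping linearly to z=0 at y=14 (dimensions read to the nearest mm from the axis ticks). For the STL, each face is triangulated and given an outward normal.

solid part
  facet normal 0.0000 0.0000 -1.0000
    outer loop
      vertex 19.000 14.000 0.000
      vertex 19.000 0.000 0.000
      vertex 0.000 0.000 0.000
    endloop
  endfacet
  facet normal 0.0000 0.0000 -1.0000
    outer loop
      vertex 0.000 14.000 0.000
      vertex 19.000 14.000 0.000
      vertex 0.000 0.000 0.000
    endloop
  endfacet
  facet normal 0.0000 -1.0000 0.0000
    outer loop
      vertex 0.000 0.000 0.000
      vertex 19.000 0.000 0.000
      vertex 19.000 0.000 11.000
    endloop
  endfacet
  facet normal 0.0000 -1.0000 0.0000
    outer loop
      vertex 0.000 0.000 0.000
      vertex 19.000 0.000 11.000
      vertex 0.000 0.000 11.000
    endloop
  endfacet
  facet normal 0.0000 0.6178 0.7863
    outer loop
      vertex 0.000 0.000 11.000
      vertex 19.000 0.000 11.000
      vertex 19.000 14.000 0.000
    endloop
  endfacet
  facet normal 0.0000 0.6178 0.7863
    outer loop
      vertex 0.000 0.000 11.000
      vertex 19.000 14.000 0.000
      vertex 0.000 14.000 0.000
    endloop
  endfacet
  facet normal -1.0000 0.0000 0.0000
    outer loop
      vertex 0.000 0.000 11.000
      vertex 0.000 14.000 0.000
      vertex 0.000 0.000 0.000
    endloop
  endfacet
  facet normal 1.0000 0.0000 0.0000
    outer loop
      vertex 19.000 0.000 0.000
      vertex 19.000 14.000 0.000
      vertex 19.000 0.000 11.000
    endloop
  endfacet
endsolid part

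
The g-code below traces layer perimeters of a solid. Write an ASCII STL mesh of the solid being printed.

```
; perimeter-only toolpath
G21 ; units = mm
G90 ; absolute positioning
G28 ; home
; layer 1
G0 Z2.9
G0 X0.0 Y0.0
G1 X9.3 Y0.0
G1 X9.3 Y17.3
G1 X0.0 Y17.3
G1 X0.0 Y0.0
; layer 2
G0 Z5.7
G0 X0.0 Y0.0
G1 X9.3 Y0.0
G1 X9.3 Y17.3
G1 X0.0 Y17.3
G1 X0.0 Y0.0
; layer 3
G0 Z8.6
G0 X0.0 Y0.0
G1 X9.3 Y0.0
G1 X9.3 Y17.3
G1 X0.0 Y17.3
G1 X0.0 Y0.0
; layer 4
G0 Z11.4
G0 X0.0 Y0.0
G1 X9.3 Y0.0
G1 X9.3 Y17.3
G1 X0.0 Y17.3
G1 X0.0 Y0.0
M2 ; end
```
solid part
  facet normal 0.0000 0.0000 -1.0000
    outer loop
      vertex 9.3 17.3 0.0
      vertex 9.3 0.0 0.0
      vertex 0.0 0.0 0.0
    endloop
  endfacet
  facet normal 0.0000 0.0000 -1.0000
    outer loop
      vertex 0.0 17.3 0.0
      vertex 9.3 17.3 0.0
      vertex 0.0 0.0 0.0
    endloop
  endfacet
  facet normal 0.0000 0.0000 1.0000
    outer loop
      vertex 0.0 0.0 11.4
      vertex 9.3 0.0 11.4
      vertex 9.3 17.3 11.4
    endloop
  endfacet
  facet normal 0.0000 0.0000 1.0000
    outer loop
      vertex 0.0 0.0 11.4
      vertex 9.3 17.3 11.4
      vertex 0.0 17.3 11.4
    endloop
  endfacet
  facet normal 0.0000 -1.0000 0.0000
    outer loop
      vertex 0.0 0.0 0.0
      vertex 9.3 0.0 0.0
      vertex 9.3 0.0 11.4
    endloop
  endfacet
  facet normal 0.0000 -1.0000 0.0000
    outer loop
      vertex 0.0 0.0 0.0
      vertex 9.3 0.0 11.4
      vertex 0.0 0.0 11.4
    endloop
  endfacet
  facet normal 0.0000 1.0000 0.0000
    outer loop
      vertex 9.3 17.3 11.4
      vertex 9.3 17.3 0.0
      vertex 0.0 17.3 0.0
    endloop
  endfacet
  facet normal 0.0000 1.0000 0.0000
    outer loop
      vertex 0.0 17.3 11.4
      vertex 9.3 17.3 11.4
      vertex 0.0 17.3 0.0
    endloop
  endfacet
  facet normal -1.0000 0.0000 0.0000
    outer loop
      vertex 0.0 17.3 11.4
      vertex 0.0 17.3 0.0
      vertex 0.0 0.0 0.0
    endloop
  endfacet
  facet normal -1.0000 0.0000 0.0000
    outer loop
      vertex 0.0 0.0 11.4
      vertex 0.0 17.3 11.4
      vertex 0.0 0.0 0.0
    endloop
  endfacet
  facet normal 1.0000 0.0000 0.0000
    outer loop
      vertex 9.3 0.0 0.0
      vertex 9.3 17.3 0.0
      vertex 9.3 17.3 11.4
    endloop
  endfacet
  facet normal 1.0000 0.0000 0.0000
    outer loop
      vertex 9.3 0.0 0.0
      vertex 9.3 17.3 11.4
      vertex 9.3 0.0 11.4
    endloop
  endfacet
endsolid part

The G0 Z moves step by Δz≈2.9 mm. Every layer's G1 loop is the same polygon, so the solid is a straight extrusion of it from z=0 to z≈11.4. Closing with flat bottom and top caps and triangulating gives 12 facets — a rectangular box, roughly 9.3 × 17.3 mm footprint and 11.4 mm tall.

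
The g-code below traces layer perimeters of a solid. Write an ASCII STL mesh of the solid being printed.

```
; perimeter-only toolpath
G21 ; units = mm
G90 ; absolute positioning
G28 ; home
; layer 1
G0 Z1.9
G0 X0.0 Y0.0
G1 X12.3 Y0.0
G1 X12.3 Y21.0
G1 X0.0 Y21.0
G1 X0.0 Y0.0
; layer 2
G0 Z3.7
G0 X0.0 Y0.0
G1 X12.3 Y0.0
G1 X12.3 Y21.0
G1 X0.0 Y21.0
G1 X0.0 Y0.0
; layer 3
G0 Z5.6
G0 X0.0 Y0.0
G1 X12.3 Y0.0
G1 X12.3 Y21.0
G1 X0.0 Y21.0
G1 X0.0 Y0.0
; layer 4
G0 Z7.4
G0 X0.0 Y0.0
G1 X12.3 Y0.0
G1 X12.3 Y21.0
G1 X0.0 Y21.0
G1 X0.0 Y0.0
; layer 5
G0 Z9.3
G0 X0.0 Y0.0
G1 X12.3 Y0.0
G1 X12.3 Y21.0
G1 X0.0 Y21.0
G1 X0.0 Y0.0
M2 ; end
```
solid part
  facet normal 0.0000 0.0000 -1.0000
    outer loop
      vertex 12.3 21.0 0.0
      vertex 12.3 0.0 0.0
      vertex 0.0 0.0 0.0
    endloop
  endfacet
  facet normal 0.0000 0.0000 -1.0000
    outer loop
      vertex 0.0 21.0 0.0
      vertex 12.3 21.0 0.0
      vertex 0.0 0.0 0.0
    endloop
  endfacet
  facet normal 0.0000 0.0000 1.0000
    outer loop
      vertex 0.0 0.0 9.3
      vertex 12.3 0.0 9.3
      vertex 12.3 21.0 9.3
    endloop
  endfacet
  facet normal 0.0000 0.0000 1.0000
    outer loop
      vertex 0.0 0.0 9.3
      vertex 12.3 21.0 9.3
      vertex 0.0 21.0 9.3
    endloop
  endfacet
  facet normal 0.0000 -1.0000 0.0000
    outer loop
      vertex 0.0 0.0 0.0
      vertex 12.3 0.0 0.0
      vertex 12.3 0.0 9.3
    endloop
  endfacet
  facet normal 0.0000 -1.0000 0.0000
    outer loop
      vertex 0.0 0.0 0.0
      vertex 12.3 0.0 9.3
      vertex 0.0 0.0 9.3
    endloop
  endfacet
  facet normal 0.0000 1.0000 0.0000
    outer loop
      vertex 12.3 21.0 9.3
      vertex 12.3 21.0 0.0
      vertex 0.0 21.0 0.0
    endloop
  endfacet
  facet normal 0.0000 1.0000 0.0000
    outer loop
      vertex 0.0 21.0 9.3
      vertex 12.3 21.0 9.3
      vertex 0.0 21.0 0.0
    endloop
  endfacet
  facet normal -1.0000 0.0000 0.0000
    outer loop
      vertex 0.0 21.0 9.3
      vertex 0.0 21.0 0.0
      vertex 0.0 0.0 0.0
    endloop
  endfacet
  facet normal -1.0000 0.0000 0.0000
    outer loop
      vertex 0.0 0.0 9.3
      vertex 0.0 21.0 9.3
      vertex 0.0 0.0 0.0
    endloop
  endfacet
  facet normal 1.0000 0.0000 0.0000
    outer loop
      vertex 12.3 0.0 0.0
      vertex 12.3 21.0 0.0
      vertex 12.3 21.0 9.3
    endloop
  endfacet
  facet normal 1.0000 0.0000 0.0000
    outer loop
      vertex 12.3 0.0 0.0
      vertex 12.3 21.0 9.3
      vertex 12.3 0.0 9.3
    endloop
  endfacet
endsolid part

The G0 Z moves step by Δz≈1.9 mm. Every layer's G1 loop is the same polygon, so the solid is a straight extrusion of it from z=0 to z≈9.3. Closing with flat bottom and top caps and triangulating gives 12 facets — a rectangular box, roughly 12.3 × 21 mm footprint and 9.3 mm tall.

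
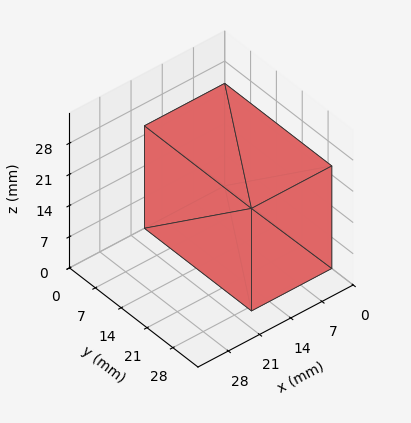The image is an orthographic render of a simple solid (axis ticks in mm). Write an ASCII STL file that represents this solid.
Reading the render: the shape is a rectangular box, roughly 18 × 29 mm footprint and 23 mm tall (dimensions read to the nearest mm from the axis ticks). For the STL, each face is triangulated and given an outward normal.

solid part
  facet normal 0.0000 0.0000 -1.0000
    outer loop
      vertex 18.0 29.0 0.0
      vertex 18.0 0.0 0.0
      vertex 0.0 0.0 0.0
    endloop
  endfacet
  facet normal 0.0000 0.0000 -1.0000
    outer loop
      vertex 0.0 29.0 0.0
      vertex 18.0 29.0 0.0
      vertex 0.0 0.0 0.0
    endloop
  endfacet
  facet normal 0.0000 0.0000 1.0000
    outer loop
      vertex 0.0 0.0 23.0
      vertex 18.0 0.0 23.0
      vertex 18.0 29.0 23.0
    endloop
  endfacet
  facet normal 0.0000 0.0000 1.0000
    outer loop
      vertex 0.0 0.0 23.0
      vertex 18.0 29.0 23.0
      vertex 0.0 29.0 23.0
    endloop
  endfacet
  facet normal 0.0000 -1.0000 0.0000
    outer loop
      vertex 0.0 0.0 0.0
      vertex 18.0 0.0 0.0
      vertex 18.0 0.0 23.0
    endloop
  endfacet
  facet normal 0.0000 -1.0000 0.0000
    outer loop
      vertex 0.0 0.0 0.0
      vertex 18.0 0.0 23.0
      vertex 0.0 0.0 23.0
    endloop
  endfacet
  facet normal 0.0000 1.0000 0.0000
    outer loop
      vertex 18.0 29.0 23.0
      vertex 18.0 29.0 0.0
      vertex 0.0 29.0 0.0
    endloop
  endfacet
  facet normal 0.0000 1.0000 0.0000
    outer loop
      vertex 0.0 29.0 23.0
      vertex 18.0 29.0 23.0
      vertex 0.0 29.0 0.0
    endloop
  endfacet
  facet normal -1.0000 0.0000 0.0000
    outer loop
      vertex 0.0 29.0 23.0
      vertex 0.0 29.0 0.0
      vertex 0.0 0.0 0.0
    endloop
  endfacet
  facet normal -1.0000 0.0000 0.0000
    outer loop
      vertex 0.0 0.0 23.0
      vertex 0.0 29.0 23.0
      vertex 0.0 0.0 0.0
    endloop
  endfacet
  facet normal 1.0000 0.0000 0.0000
    outer loop
      vertex 18.0 0.0 0.0
      vertex 18.0 29.0 0.0
      vertex 18.0 29.0 23.0
    endloop
  endfacet
  facet normal 1.0000 0.0000 0.0000
    outer loop
      vertex 18.0 0.0 0.0
      vertex 18.0 29.0 23.0
      vertex 18.0 0.0 23.0
    endloop
  endfacet
endsolid part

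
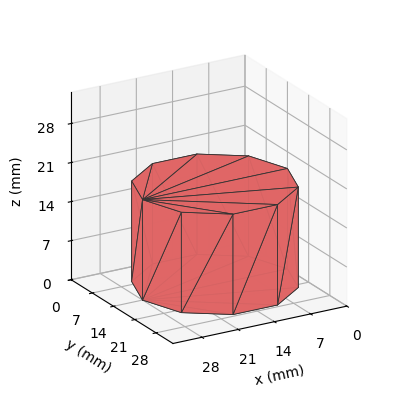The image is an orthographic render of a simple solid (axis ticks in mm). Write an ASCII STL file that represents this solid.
Reading the render: the shape is a regular 10-sided prism (a cylinder approximated with 10 flat sides), circumscribed radius ≈ 14 mm, height ≈ 18 mm (dimensions read to the nearest mm from the axis ticks). For the STL, each face is triangulated and given an outward normal.

solid part
  facet normal 0.0000 0.0000 -1.0000
    outer loop
      vertex 18.3 27.3 0.0
      vertex 25.3 22.2 0.0
      vertex 28.0 14.0 0.0
    endloop
  endfacet
  facet normal 0.0000 0.0000 -1.0000
    outer loop
      vertex 9.7 27.3 0.0
      vertex 18.3 27.3 0.0
      vertex 28.0 14.0 0.0
    endloop
  endfacet
  facet normal 0.0000 0.0000 -1.0000
    outer loop
      vertex 2.7 22.2 0.0
      vertex 9.7 27.3 0.0
      vertex 28.0 14.0 0.0
    endloop
  endfacet
  facet normal 0.0000 0.0000 -1.0000
    outer loop
      vertex 0.0 14.0 0.0
      vertex 2.7 22.2 0.0
      vertex 28.0 14.0 0.0
    endloop
  endfacet
  facet normal 0.0000 0.0000 -1.0000
    outer loop
      vertex 2.7 5.8 0.0
      vertex 0.0 14.0 0.0
      vertex 28.0 14.0 0.0
    endloop
  endfacet
  facet normal 0.0000 0.0000 -1.0000
    outer loop
      vertex 9.7 0.7 0.0
      vertex 2.7 5.8 0.0
      vertex 28.0 14.0 0.0
    endloop
  endfacet
  facet normal 0.0000 0.0000 -1.0000
    outer loop
      vertex 18.3 0.7 0.0
      vertex 9.7 0.7 0.0
      vertex 28.0 14.0 0.0
    endloop
  endfacet
  facet normal 0.0000 0.0000 -1.0000
    outer loop
      vertex 25.3 5.8 0.0
      vertex 18.3 0.7 0.0
      vertex 28.0 14.0 0.0
    endloop
  endfacet
  facet normal 0.0000 0.0000 1.0000
    outer loop
      vertex 28.0 14.0 18.0
      vertex 25.3 22.2 18.0
      vertex 18.3 27.3 18.0
    endloop
  endfacet
  facet normal 0.0000 0.0000 1.0000
    outer loop
      vertex 28.0 14.0 18.0
      vertex 18.3 27.3 18.0
      vertex 9.7 27.3 18.0
    endloop
  endfacet
  facet normal 0.0000 0.0000 1.0000
    outer loop
      vertex 28.0 14.0 18.0
      vertex 9.7 27.3 18.0
      vertex 2.7 22.2 18.0
    endloop
  endfacet
  facet normal 0.0000 0.0000 1.0000
    outer loop
      vertex 28.0 14.0 18.0
      vertex 2.7 22.2 18.0
      vertex 0.0 14.0 18.0
    endloop
  endfacet
  facet normal 0.0000 0.0000 1.0000
    outer loop
      vertex 28.0 14.0 18.0
      vertex 0.0 14.0 18.0
      vertex 2.7 5.8 18.0
    endloop
  endfacet
  facet normal 0.0000 0.0000 1.0000
    outer loop
      vertex 28.0 14.0 18.0
      vertex 2.7 5.8 18.0
      vertex 9.7 0.7 18.0
    endloop
  endfacet
  facet normal 0.0000 0.0000 1.0000
    outer loop
      vertex 28.0 14.0 18.0
      vertex 9.7 0.7 18.0
      vertex 18.3 0.7 18.0
    endloop
  endfacet
  facet normal 0.0000 0.0000 1.0000
    outer loop
      vertex 28.0 14.0 18.0
      vertex 18.3 0.7 18.0
      vertex 25.3 5.8 18.0
    endloop
  endfacet
  facet normal 0.9498 0.3128 0.0000
    outer loop
      vertex 28.0 14.0 0.0
      vertex 25.3 22.2 0.0
      vertex 25.3 22.2 18.0
    endloop
  endfacet
  facet normal 0.9498 0.3128 0.0000
    outer loop
      vertex 28.0 14.0 0.0
      vertex 25.3 22.2 18.0
      vertex 28.0 14.0 18.0
    endloop
  endfacet
  facet normal 0.5889 0.8082 0.0000
    outer loop
      vertex 25.3 22.2 0.0
      vertex 18.3 27.3 0.0
      vertex 18.3 27.3 18.0
    endloop
  endfacet
  facet normal 0.5889 0.8082 0.0000
    outer loop
      vertex 25.3 22.2 0.0
      vertex 18.3 27.3 18.0
      vertex 25.3 22.2 18.0
    endloop
  endfacet
  facet normal 0.0000 1.0000 0.0000
    outer loop
      vertex 18.3 27.3 0.0
      vertex 9.7 27.3 0.0
      vertex 9.7 27.3 18.0
    endloop
  endfacet
  facet normal 0.0000 1.0000 0.0000
    outer loop
      vertex 18.3 27.3 0.0
      vertex 9.7 27.3 18.0
      vertex 18.3 27.3 18.0
    endloop
  endfacet
  facet normal -0.5889 0.8082 0.0000
    outer loop
      vertex 9.7 27.3 0.0
      vertex 2.7 22.2 0.0
      vertex 2.7 22.2 18.0
    endloop
  endfacet
  facet normal -0.5889 0.8082 0.0000
    outer loop
      vertex 9.7 27.3 0.0
      vertex 2.7 22.2 18.0
      vertex 9.7 27.3 18.0
    endloop
  endfacet
  facet normal -0.9498 0.3128 0.0000
    outer loop
      vertex 2.7 22.2 0.0
      vertex 0.0 14.0 0.0
      vertex 0.0 14.0 18.0
    endloop
  endfacet
  facet normal -0.9498 0.3128 0.0000
    outer loop
      vertex 2.7 22.2 0.0
      vertex 0.0 14.0 18.0
      vertex 2.7 22.2 18.0
    endloop
  endfacet
  facet normal -0.9498 -0.3128 0.0000
    outer loop
      vertex 0.0 14.0 0.0
      vertex 2.7 5.8 0.0
      vertex 2.7 5.8 18.0
    endloop
  endfacet
  facet normal -0.9498 -0.3128 0.0000
    outer loop
      vertex 0.0 14.0 0.0
      vertex 2.7 5.8 18.0
      vertex 0.0 14.0 18.0
    endloop
  endfacet
  facet normal -0.5889 -0.8082 0.0000
    outer loop
      vertex 2.7 5.8 0.0
      vertex 9.7 0.7 0.0
      vertex 9.7 0.7 18.0
    endloop
  endfacet
  facet normal -0.5889 -0.8082 0.0000
    outer loop
      vertex 2.7 5.8 0.0
      vertex 9.7 0.7 18.0
      vertex 2.7 5.8 18.0
    endloop
  endfacet
  facet normal 0.0000 -1.0000 0.0000
    outer loop
      vertex 9.7 0.7 0.0
      vertex 18.3 0.7 0.0
      vertex 18.3 0.7 18.0
    endloop
  endfacet
  facet normal 0.0000 -1.0000 0.0000
    outer loop
      vertex 9.7 0.7 0.0
      vertex 18.3 0.7 18.0
      vertex 9.7 0.7 18.0
    endloop
  endfacet
  facet normal 0.5889 -0.8082 0.0000
    outer loop
      vertex 18.3 0.7 0.0
      vertex 25.3 5.8 0.0
      vertex 25.3 5.8 18.0
    endloop
  endfacet
  facet normal 0.5889 -0.8082 0.0000
    outer loop
      vertex 18.3 0.7 0.0
      vertex 25.3 5.8 18.0
      vertex 18.3 0.7 18.0
    endloop
  endfacet
  facet normal 0.9498 -0.3128 0.0000
    outer loop
      vertex 25.3 5.8 0.0
      vertex 28.0 14.0 0.0
      vertex 28.0 14.0 18.0
    endloop
  endfacet
  facet normal 0.9498 -0.3128 0.0000
    outer loop
      vertex 25.3 5.8 0.0
      vertex 28.0 14.0 18.0
      vertex 25.3 5.8 18.0
    endloop
  endfacet
endsolid part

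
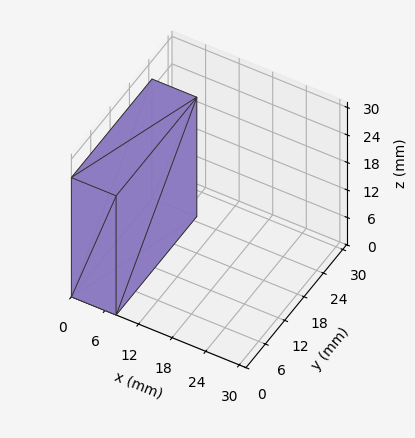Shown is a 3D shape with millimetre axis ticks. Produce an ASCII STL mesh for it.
Reading the render: the shape is a rectangular box, roughly 8 × 25 mm footprint and 26 mm tall (dimensions read to the nearest mm from the axis ticks). For the STL, each face is triangulated and given an outward normal.

solid part
  facet normal 0.0000 0.0000 -1.0000
    outer loop
      vertex 8.000 25.000 0.000
      vertex 8.000 0.000 0.000
      vertex 0.000 0.000 0.000
    endloop
  endfacet
  facet normal 0.0000 0.0000 -1.0000
    outer loop
      vertex 0.000 25.000 0.000
      vertex 8.000 25.000 0.000
      vertex 0.000 0.000 0.000
    endloop
  endfacet
  facet normal 0.0000 0.0000 1.0000
    outer loop
      vertex 0.000 0.000 26.000
      vertex 8.000 0.000 26.000
      vertex 8.000 25.000 26.000
    endloop
  endfacet
  facet normal 0.0000 0.0000 1.0000
    outer loop
      vertex 0.000 0.000 26.000
      vertex 8.000 25.000 26.000
      vertex 0.000 25.000 26.000
    endloop
  endfacet
  facet normal 0.0000 -1.0000 0.0000
    outer loop
      vertex 0.000 0.000 0.000
      vertex 8.000 0.000 0.000
      vertex 8.000 0.000 26.000
    endloop
  endfacet
  facet normal 0.0000 -1.0000 0.0000
    outer loop
      vertex 0.000 0.000 0.000
      vertex 8.000 0.000 26.000
      vertex 0.000 0.000 26.000
    endloop
  endfacet
  facet normal 0.0000 1.0000 0.0000
    outer loop
      vertex 8.000 25.000 26.000
      vertex 8.000 25.000 0.000
      vertex 0.000 25.000 0.000
    endloop
  endfacet
  facet normal 0.0000 1.0000 0.0000
    outer loop
      vertex 0.000 25.000 26.000
      vertex 8.000 25.000 26.000
      vertex 0.000 25.000 0.000
    endloop
  endfacet
  facet normal -1.0000 0.0000 0.0000
    outer loop
      vertex 0.000 25.000 26.000
      vertex 0.000 25.000 0.000
      vertex 0.000 0.000 0.000
    endloop
  endfacet
  facet normal -1.0000 0.0000 0.0000
    outer loop
      vertex 0.000 0.000 26.000
      vertex 0.000 25.000 26.000
      vertex 0.000 0.000 0.000
    endloop
  endfacet
  facet normal 1.0000 0.0000 0.0000
    outer loop
      vertex 8.000 0.000 0.000
      vertex 8.000 25.000 0.000
      vertex 8.000 25.000 26.000
    endloop
  endfacet
  facet normal 1.0000 0.0000 0.0000
    outer loop
      vertex 8.000 0.000 0.000
      vertex 8.000 25.000 26.000
      vertex 8.000 0.000 26.000
    endloop
  endfacet
endsolid part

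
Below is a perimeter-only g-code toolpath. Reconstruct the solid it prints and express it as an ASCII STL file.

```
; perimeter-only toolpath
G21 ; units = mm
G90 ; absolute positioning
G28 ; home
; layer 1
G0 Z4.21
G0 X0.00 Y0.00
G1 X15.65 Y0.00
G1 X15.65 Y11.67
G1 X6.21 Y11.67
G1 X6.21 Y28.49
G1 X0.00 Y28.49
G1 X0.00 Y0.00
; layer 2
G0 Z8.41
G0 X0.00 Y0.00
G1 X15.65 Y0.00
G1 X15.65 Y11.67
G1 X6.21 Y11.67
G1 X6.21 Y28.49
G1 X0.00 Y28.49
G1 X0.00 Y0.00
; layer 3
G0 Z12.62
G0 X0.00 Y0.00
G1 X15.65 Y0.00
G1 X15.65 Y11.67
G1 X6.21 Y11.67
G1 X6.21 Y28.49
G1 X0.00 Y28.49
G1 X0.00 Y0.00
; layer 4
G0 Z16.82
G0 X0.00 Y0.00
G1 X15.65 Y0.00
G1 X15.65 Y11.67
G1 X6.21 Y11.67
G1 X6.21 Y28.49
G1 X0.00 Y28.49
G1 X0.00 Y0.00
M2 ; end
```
solid part
  facet normal 0.0000 0.0000 -1.0000
    outer loop
      vertex 15.65 11.67 0.00
      vertex 15.65 0.00 0.00
      vertex 0.00 0.00 0.00
    endloop
  endfacet
  facet normal 0.0000 0.0000 -1.0000
    outer loop
      vertex 6.21 11.67 0.00
      vertex 15.65 11.67 0.00
      vertex 0.00 0.00 0.00
    endloop
  endfacet
  facet normal 0.0000 0.0000 -1.0000
    outer loop
      vertex 6.21 28.49 0.00
      vertex 6.21 11.67 0.00
      vertex 0.00 0.00 0.00
    endloop
  endfacet
  facet normal 0.0000 0.0000 -1.0000
    outer loop
      vertex 0.00 28.49 0.00
      vertex 6.21 28.49 0.00
      vertex 0.00 0.00 0.00
    endloop
  endfacet
  facet normal 0.0000 0.0000 1.0000
    outer loop
      vertex 0.00 0.00 16.82
      vertex 15.65 0.00 16.82
      vertex 15.65 11.67 16.82
    endloop
  endfacet
  facet normal 0.0000 0.0000 1.0000
    outer loop
      vertex 0.00 0.00 16.82
      vertex 15.65 11.67 16.82
      vertex 6.21 11.67 16.82
    endloop
  endfacet
  facet normal 0.0000 0.0000 1.0000
    outer loop
      vertex 0.00 0.00 16.82
      vertex 6.21 11.67 16.82
      vertex 6.21 28.49 16.82
    endloop
  endfacet
  facet normal 0.0000 0.0000 1.0000
    outer loop
      vertex 0.00 0.00 16.82
      vertex 6.21 28.49 16.82
      vertex 0.00 28.49 16.82
    endloop
  endfacet
  facet normal 0.0000 -1.0000 0.0000
    outer loop
      vertex 0.00 0.00 0.00
      vertex 15.65 0.00 0.00
      vertex 15.65 0.00 16.82
    endloop
  endfacet
  facet normal 0.0000 -1.0000 0.0000
    outer loop
      vertex 0.00 0.00 0.00
      vertex 15.65 0.00 16.82
      vertex 0.00 0.00 16.82
    endloop
  endfacet
  facet normal 1.0000 0.0000 0.0000
    outer loop
      vertex 15.65 0.00 0.00
      vertex 15.65 11.67 0.00
      vertex 15.65 11.67 16.82
    endloop
  endfacet
  facet normal 1.0000 0.0000 0.0000
    outer loop
      vertex 15.65 0.00 0.00
      vertex 15.65 11.67 16.82
      vertex 15.65 0.00 16.82
    endloop
  endfacet
  facet normal 0.0000 1.0000 0.0000
    outer loop
      vertex 15.65 11.67 0.00
      vertex 6.21 11.67 0.00
      vertex 6.21 11.67 16.82
    endloop
  endfacet
  facet normal 0.0000 1.0000 0.0000
    outer loop
      vertex 15.65 11.67 0.00
      vertex 6.21 11.67 16.82
      vertex 15.65 11.67 16.82
    endloop
  endfacet
  facet normal 1.0000 0.0000 0.0000
    outer loop
      vertex 6.21 11.67 0.00
      vertex 6.21 28.49 0.00
      vertex 6.21 28.49 16.82
    endloop
  endfacet
  facet normal 1.0000 0.0000 0.0000
    outer loop
      vertex 6.21 11.67 0.00
      vertex 6.21 28.49 16.82
      vertex 6.21 11.67 16.82
    endloop
  endfacet
  facet normal 0.0000 1.0000 0.0000
    outer loop
      vertex 6.21 28.49 0.00
      vertex 0.00 28.49 0.00
      vertex 0.00 28.49 16.82
    endloop
  endfacet
  facet normal 0.0000 1.0000 0.0000
    outer loop
      vertex 6.21 28.49 0.00
      vertex 0.00 28.49 16.82
      vertex 6.21 28.49 16.82
    endloop
  endfacet
  facet normal -1.0000 0.0000 0.0000
    outer loop
      vertex 0.00 28.49 0.00
      vertex 0.00 0.00 0.00
      vertex 0.00 0.00 16.82
    endloop
  endfacet
  facet normal -1.0000 0.0000 0.0000
    outer loop
      vertex 0.00 28.49 0.00
      vertex 0.00 0.00 16.82
      vertex 0.00 28.49 16.82
    endloop
  endfacet
endsolid part

The G0 Z moves step by Δz≈4.21 mm. Every layer's G1 loop is the same polygon, so the solid is a straight extrusion of it from z=0 to z≈16.8. Closing with flat bottom and top caps and triangulating gives 20 facets — an L-shaped prism: outer 15.7 × 28.5 mm, arm thicknesses ≈ 11.7 mm (horizontal) and 6.21 mm (vertical), extruded 16.8 mm in z.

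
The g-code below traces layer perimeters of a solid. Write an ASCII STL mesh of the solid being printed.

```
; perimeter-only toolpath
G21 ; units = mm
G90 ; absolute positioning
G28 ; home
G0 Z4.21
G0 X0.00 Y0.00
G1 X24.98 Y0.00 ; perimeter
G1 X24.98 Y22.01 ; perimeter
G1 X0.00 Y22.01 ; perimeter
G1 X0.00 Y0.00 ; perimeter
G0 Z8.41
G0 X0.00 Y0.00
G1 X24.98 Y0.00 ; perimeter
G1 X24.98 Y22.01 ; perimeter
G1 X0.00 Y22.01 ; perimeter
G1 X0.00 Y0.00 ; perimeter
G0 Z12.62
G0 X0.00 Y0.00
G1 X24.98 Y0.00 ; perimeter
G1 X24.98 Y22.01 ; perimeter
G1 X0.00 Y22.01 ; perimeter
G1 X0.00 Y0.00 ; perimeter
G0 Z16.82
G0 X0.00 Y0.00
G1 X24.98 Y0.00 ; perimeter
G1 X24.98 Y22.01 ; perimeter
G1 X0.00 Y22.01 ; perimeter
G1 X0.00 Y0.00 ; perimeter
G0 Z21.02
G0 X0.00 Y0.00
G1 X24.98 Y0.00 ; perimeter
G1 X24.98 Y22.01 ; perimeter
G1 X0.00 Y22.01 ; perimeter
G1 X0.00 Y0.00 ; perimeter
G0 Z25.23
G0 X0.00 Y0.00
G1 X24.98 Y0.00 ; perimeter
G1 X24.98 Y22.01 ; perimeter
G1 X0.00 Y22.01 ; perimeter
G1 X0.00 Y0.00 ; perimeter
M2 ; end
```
solid part
  facet normal 0.0000 0.0000 -1.0000
    outer loop
      vertex 24.98 22.01 0.00
      vertex 24.98 0.00 0.00
      vertex 0.00 0.00 0.00
    endloop
  endfacet
  facet normal 0.0000 0.0000 -1.0000
    outer loop
      vertex 0.00 22.01 0.00
      vertex 24.98 22.01 0.00
      vertex 0.00 0.00 0.00
    endloop
  endfacet
  facet normal 0.0000 0.0000 1.0000
    outer loop
      vertex 0.00 0.00 25.23
      vertex 24.98 0.00 25.23
      vertex 24.98 22.01 25.23
    endloop
  endfacet
  facet normal 0.0000 0.0000 1.0000
    outer loop
      vertex 0.00 0.00 25.23
      vertex 24.98 22.01 25.23
      vertex 0.00 22.01 25.23
    endloop
  endfacet
  facet normal 0.0000 -1.0000 0.0000
    outer loop
      vertex 0.00 0.00 0.00
      vertex 24.98 0.00 0.00
      vertex 24.98 0.00 25.23
    endloop
  endfacet
  facet normal 0.0000 -1.0000 0.0000
    outer loop
      vertex 0.00 0.00 0.00
      vertex 24.98 0.00 25.23
      vertex 0.00 0.00 25.23
    endloop
  endfacet
  facet normal 0.0000 1.0000 0.0000
    outer loop
      vertex 24.98 22.01 25.23
      vertex 24.98 22.01 0.00
      vertex 0.00 22.01 0.00
    endloop
  endfacet
  facet normal 0.0000 1.0000 0.0000
    outer loop
      vertex 0.00 22.01 25.23
      vertex 24.98 22.01 25.23
      vertex 0.00 22.01 0.00
    endloop
  endfacet
  facet normal -1.0000 0.0000 0.0000
    outer loop
      vertex 0.00 22.01 25.23
      vertex 0.00 22.01 0.00
      vertex 0.00 0.00 0.00
    endloop
  endfacet
  facet normal -1.0000 0.0000 0.0000
    outer loop
      vertex 0.00 0.00 25.23
      vertex 0.00 22.01 25.23
      vertex 0.00 0.00 0.00
    endloop
  endfacet
  facet normal 1.0000 0.0000 0.0000
    outer loop
      vertex 24.98 0.00 0.00
      vertex 24.98 22.01 0.00
      vertex 24.98 22.01 25.23
    endloop
  endfacet
  facet normal 1.0000 0.0000 0.0000
    outer loop
      vertex 24.98 0.00 0.00
      vertex 24.98 22.01 25.23
      vertex 24.98 0.00 25.23
    endloop
  endfacet
endsolid part

The G0 Z moves step by Δz≈4.21 mm. Every layer's G1 loop is the same polygon, so the solid is a straight extrusion of it from z=0 to z≈25.2. Closing with flat bottom and top caps and triangulating gives 12 facets — a rectangular box, roughly 25 × 22 mm footprint and 25.2 mm tall.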